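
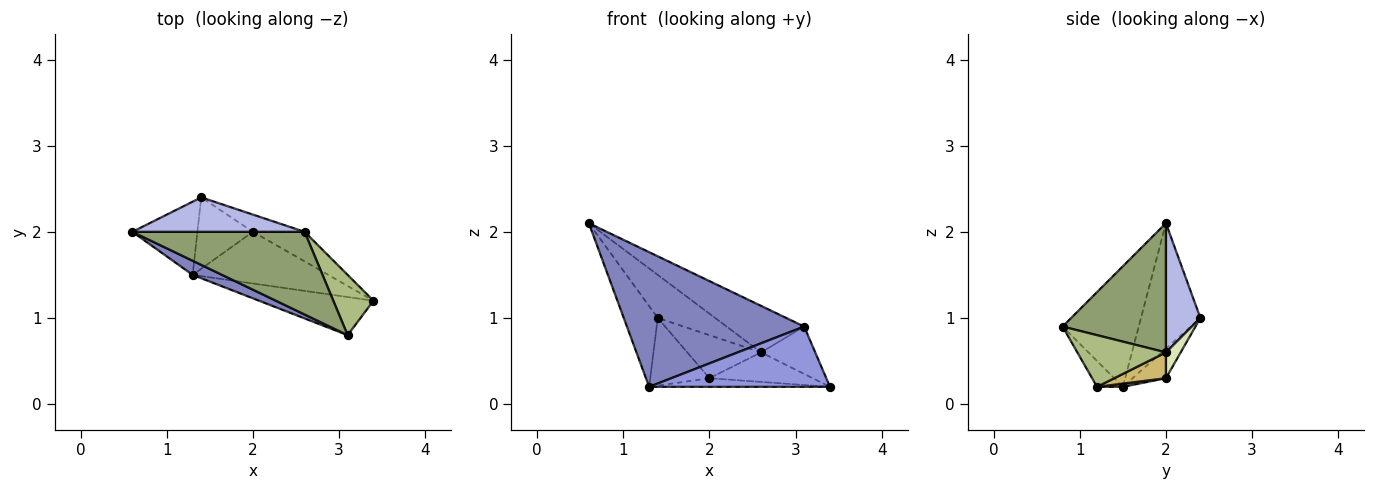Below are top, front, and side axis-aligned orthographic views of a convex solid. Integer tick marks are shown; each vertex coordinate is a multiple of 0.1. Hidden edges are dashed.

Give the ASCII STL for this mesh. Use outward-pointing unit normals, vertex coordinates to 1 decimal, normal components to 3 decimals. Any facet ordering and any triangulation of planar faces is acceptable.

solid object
 facet normal -0.791 0.453 -0.411
  outer loop
   vertex 1.3 1.5 0.2
   vertex 0.6 2.0 2.1
   vertex 1.4 2.4 1.0
  endloop
 endfacet
 facet normal -0.393 -0.915 0.096
  outer loop
   vertex 1.3 1.5 0.2
   vertex 3.1 0.8 0.9
   vertex 0.6 2.0 2.1
  endloop
 endfacet
 facet normal -0.120 -0.839 -0.531
  outer loop
   vertex 1.3 1.5 0.2
   vertex 3.4 1.2 0.2
   vertex 3.1 0.8 0.9
  endloop
 endfacet
 facet normal 0.424 0.707 0.566
  outer loop
   vertex 2.6 2.0 0.6
   vertex 1.4 2.4 1.0
   vertex 0.6 2.0 2.1
  endloop
 endfacet
 facet normal 0.547 0.410 0.730
  outer loop
   vertex 2.6 2.0 0.6
   vertex 0.6 2.0 2.1
   vertex 3.1 0.8 0.9
  endloop
 endfacet
 facet normal 0.711 0.434 0.553
  outer loop
   vertex 2.6 2.0 0.6
   vertex 3.1 0.8 0.9
   vertex 3.4 1.2 0.2
  endloop
 endfacet
 facet normal -0.362 0.642 -0.677
  outer loop
   vertex 2.0 2.0 0.3
   vertex 1.3 1.5 0.2
   vertex 1.4 2.4 1.0
  endloop
 endfacet
 facet normal 0.183 0.913 -0.365
  outer loop
   vertex 2.0 2.0 0.3
   vertex 1.4 2.4 1.0
   vertex 2.6 2.0 0.6
  endloop
 endfacet
 facet normal 0.023 0.164 -0.986
  outer loop
   vertex 2.0 2.0 0.3
   vertex 3.4 1.2 0.2
   vertex 1.3 1.5 0.2
  endloop
 endfacet
 facet normal 0.333 0.667 -0.667
  outer loop
   vertex 2.0 2.0 0.3
   vertex 2.6 2.0 0.6
   vertex 3.4 1.2 0.2
  endloop
 endfacet
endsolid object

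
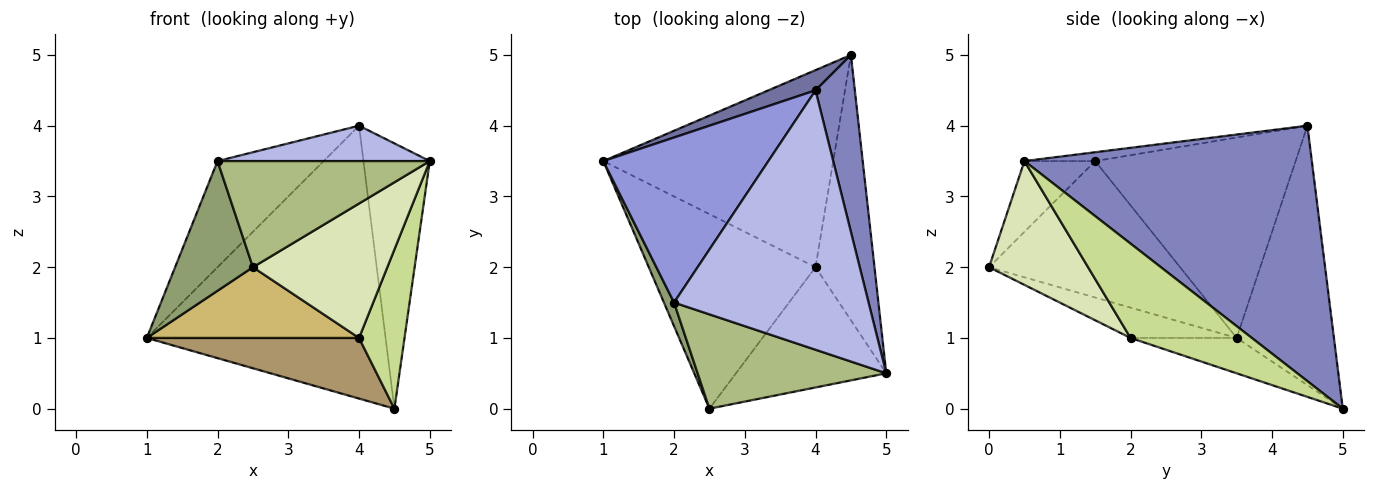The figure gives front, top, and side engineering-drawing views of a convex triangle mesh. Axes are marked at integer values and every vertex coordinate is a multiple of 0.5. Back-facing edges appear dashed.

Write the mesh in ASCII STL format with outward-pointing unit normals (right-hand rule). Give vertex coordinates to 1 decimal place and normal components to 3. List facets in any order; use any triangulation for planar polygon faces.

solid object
 facet normal -0.376 0.924 0.068
  outer loop
   vertex 4.0 4.5 4.0
   vertex 4.5 5.0 0.0
   vertex 1.0 3.5 1.0
  endloop
 endfacet
 facet normal 0.964 0.222 0.148
  outer loop
   vertex 4.0 4.5 4.0
   vertex 5.0 0.5 3.5
   vertex 4.5 5.0 0.0
  endloop
 endfacet
 facet normal -0.715 0.378 0.588
  outer loop
   vertex 2.0 1.5 3.5
   vertex 4.0 4.5 4.0
   vertex 1.0 3.5 1.0
  endloop
 endfacet
 facet normal -0.045 -0.135 0.990
  outer loop
   vertex 2.0 1.5 3.5
   vertex 5.0 0.5 3.5
   vertex 4.0 4.5 4.0
  endloop
 endfacet
 facet normal -0.924 -0.376 0.068
  outer loop
   vertex 2.5 0.0 2.0
   vertex 2.0 1.5 3.5
   vertex 1.0 3.5 1.0
  endloop
 endfacet
 facet normal -0.242 -0.725 0.645
  outer loop
   vertex 2.5 0.0 2.0
   vertex 5.0 0.5 3.5
   vertex 2.0 1.5 3.5
  endloop
 endfacet
 facet normal 0.808 -0.303 -0.505
  outer loop
   vertex 4.0 2.0 1.0
   vertex 4.5 5.0 0.0
   vertex 5.0 0.5 3.5
  endloop
 endfacet
 facet normal 0.481 -0.653 -0.584
  outer loop
   vertex 4.0 2.0 1.0
   vertex 5.0 0.5 3.5
   vertex 2.5 0.0 2.0
  endloop
 endfacet
 facet normal -0.145 -0.291 -0.946
  outer loop
   vertex 4.0 2.0 1.0
   vertex 1.0 3.5 1.0
   vertex 4.5 5.0 0.0
  endloop
 endfacet
 facet normal -0.168 -0.337 -0.926
  outer loop
   vertex 4.0 2.0 1.0
   vertex 2.5 0.0 2.0
   vertex 1.0 3.5 1.0
  endloop
 endfacet
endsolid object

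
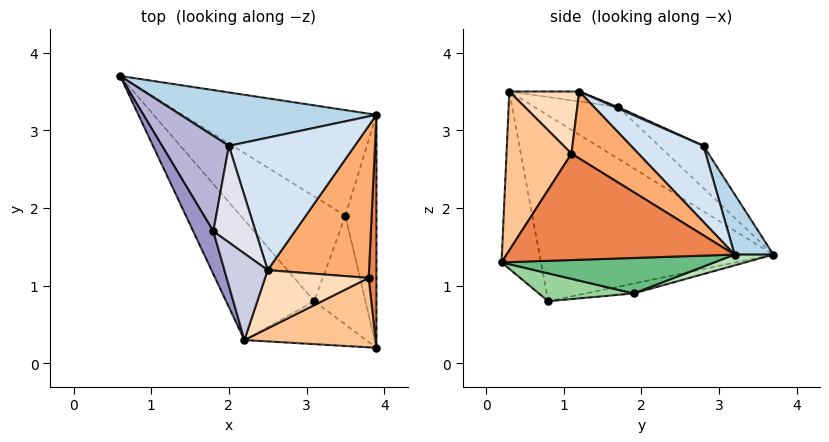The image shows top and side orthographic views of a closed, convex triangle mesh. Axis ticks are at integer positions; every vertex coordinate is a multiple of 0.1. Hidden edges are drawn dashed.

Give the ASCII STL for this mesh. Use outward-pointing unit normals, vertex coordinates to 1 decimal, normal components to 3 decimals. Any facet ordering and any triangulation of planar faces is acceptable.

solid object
 facet normal -0.744 -0.568 -0.353
  outer loop
   vertex 3.1 0.8 0.8
   vertex 2.2 0.3 3.5
   vertex 0.6 3.7 1.4
  endloop
 endfacet
 facet normal -0.443 -0.844 -0.304
  outer loop
   vertex 3.1 0.8 0.8
   vertex 3.9 0.2 1.3
   vertex 2.2 0.3 3.5
  endloop
 endfacet
 facet normal 0.135 0.889 0.437
  outer loop
   vertex 2.0 2.8 2.8
   vertex 3.9 3.2 1.4
   vertex 0.6 3.7 1.4
  endloop
 endfacet
 facet normal 0.456 0.472 0.754
  outer loop
   vertex 2.0 2.8 2.8
   vertex 2.5 1.2 3.5
   vertex 3.9 3.2 1.4
  endloop
 endfacet
 facet normal 0.997 -0.002 0.073
  outer loop
   vertex 3.8 1.1 2.7
   vertex 3.9 0.2 1.3
   vertex 3.9 3.2 1.4
  endloop
 endfacet
 facet normal 0.495 0.440 0.749
  outer loop
   vertex 3.8 1.1 2.7
   vertex 3.9 3.2 1.4
   vertex 2.5 1.2 3.5
  endloop
 endfacet
 facet normal 0.572 -0.671 0.472
  outer loop
   vertex 3.8 1.1 2.7
   vertex 2.2 0.3 3.5
   vertex 3.9 0.2 1.3
  endloop
 endfacet
 facet normal 0.507 -0.169 0.845
  outer loop
   vertex 3.8 1.1 2.7
   vertex 2.5 1.2 3.5
   vertex 2.2 0.3 3.5
  endloop
 endfacet
 facet normal 0.752 0.022 -0.659
  outer loop
   vertex 3.5 1.9 0.9
   vertex 3.9 3.2 1.4
   vertex 3.9 0.2 1.3
  endloop
 endfacet
 facet normal 0.476 -0.094 -0.874
  outer loop
   vertex 3.5 1.9 0.9
   vertex 3.9 0.2 1.3
   vertex 3.1 0.8 0.8
  endloop
 endfacet
 facet normal 0.052 0.344 -0.937
  outer loop
   vertex 3.5 1.9 0.9
   vertex 0.6 3.7 1.4
   vertex 3.9 3.2 1.4
  endloop
 endfacet
 facet normal -0.093 0.124 -0.988
  outer loop
   vertex 3.5 1.9 0.9
   vertex 3.1 0.8 0.8
   vertex 0.6 3.7 1.4
  endloop
 endfacet
 facet normal -0.911 -0.210 0.355
  outer loop
   vertex 1.8 1.7 3.3
   vertex 0.6 3.7 1.4
   vertex 2.2 0.3 3.5
  endloop
 endfacet
 facet normal -0.482 0.434 0.761
  outer loop
   vertex 1.8 1.7 3.3
   vertex 2.0 2.8 2.8
   vertex 0.6 3.7 1.4
  endloop
 endfacet
 facet normal -0.224 0.075 0.972
  outer loop
   vertex 1.8 1.7 3.3
   vertex 2.2 0.3 3.5
   vertex 2.5 1.2 3.5
  endloop
 endfacet
 facet normal 0.031 0.409 0.912
  outer loop
   vertex 1.8 1.7 3.3
   vertex 2.5 1.2 3.5
   vertex 2.0 2.8 2.8
  endloop
 endfacet
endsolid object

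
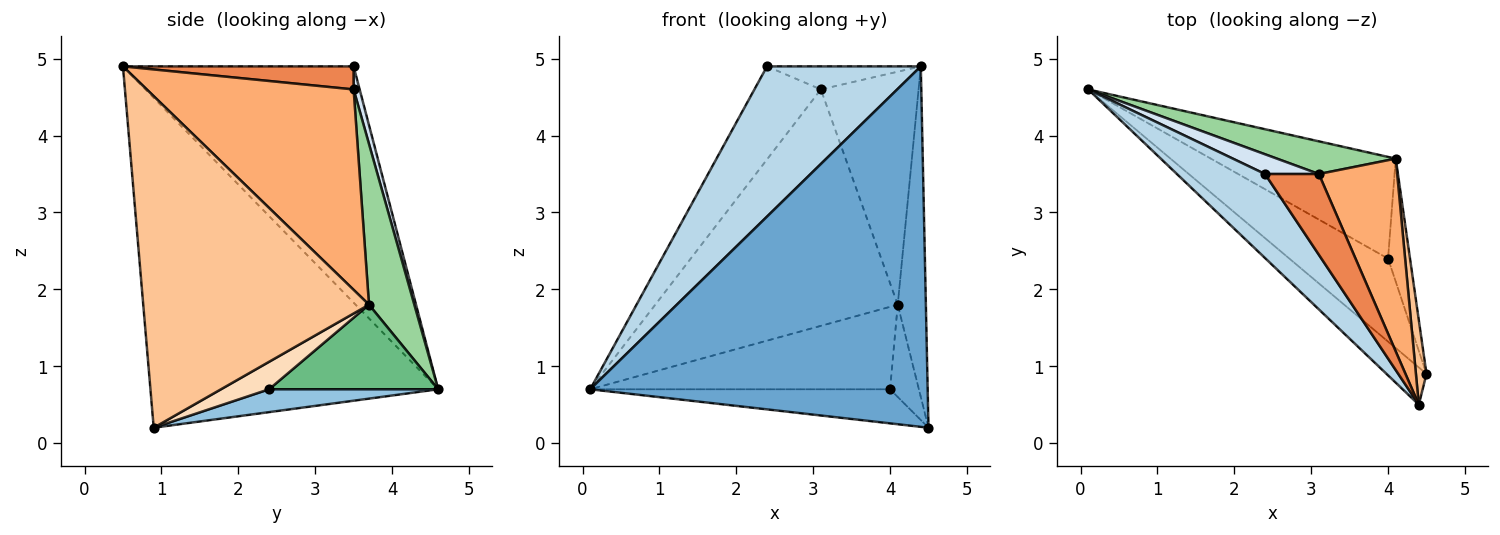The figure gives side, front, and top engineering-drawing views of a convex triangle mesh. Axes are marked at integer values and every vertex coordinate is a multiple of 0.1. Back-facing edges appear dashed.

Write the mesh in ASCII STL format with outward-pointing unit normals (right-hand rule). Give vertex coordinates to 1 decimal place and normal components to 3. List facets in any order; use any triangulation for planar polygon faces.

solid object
 facet normal -0.647 -0.759 -0.078
  outer loop
   vertex 4.4 0.5 4.9
   vertex 0.1 4.6 0.7
   vertex 4.5 0.9 0.2
  endloop
 endfacet
 facet normal 0.209 0.371 -0.905
  outer loop
   vertex 4.0 2.4 0.7
   vertex 4.5 0.9 0.2
   vertex 0.1 4.6 0.7
  endloop
 endfacet
 facet normal -0.795 -0.530 0.296
  outer loop
   vertex 2.4 3.5 4.9
   vertex 0.1 4.6 0.7
   vertex 4.4 0.5 4.9
  endloop
 endfacet
 facet normal 0.089 0.974 0.207
  outer loop
   vertex 2.4 3.5 4.9
   vertex 3.1 3.5 4.6
   vertex 0.1 4.6 0.7
  endloop
 endfacet
 facet normal 0.381 0.254 0.889
  outer loop
   vertex 2.4 3.5 4.9
   vertex 4.4 0.5 4.9
   vertex 3.1 3.5 4.6
  endloop
 endfacet
 facet normal 0.853 0.403 0.333
  outer loop
   vertex 4.1 3.7 1.8
   vertex 3.1 3.5 4.6
   vertex 4.4 0.5 4.9
  endloop
 endfacet
 facet normal 0.992 0.124 0.032
  outer loop
   vertex 4.1 3.7 1.8
   vertex 4.4 0.5 4.9
   vertex 4.5 0.9 0.2
  endloop
 endfacet
 facet normal 0.707 0.424 -0.566
  outer loop
   vertex 4.1 3.7 1.8
   vertex 4.5 0.9 0.2
   vertex 4.0 2.4 0.7
  endloop
 endfacet
 facet normal 0.335 0.594 -0.732
  outer loop
   vertex 4.1 3.7 1.8
   vertex 4.0 2.4 0.7
   vertex 0.1 4.6 0.7
  endloop
 endfacet
 facet normal 0.182 0.974 0.135
  outer loop
   vertex 4.1 3.7 1.8
   vertex 0.1 4.6 0.7
   vertex 3.1 3.5 4.6
  endloop
 endfacet
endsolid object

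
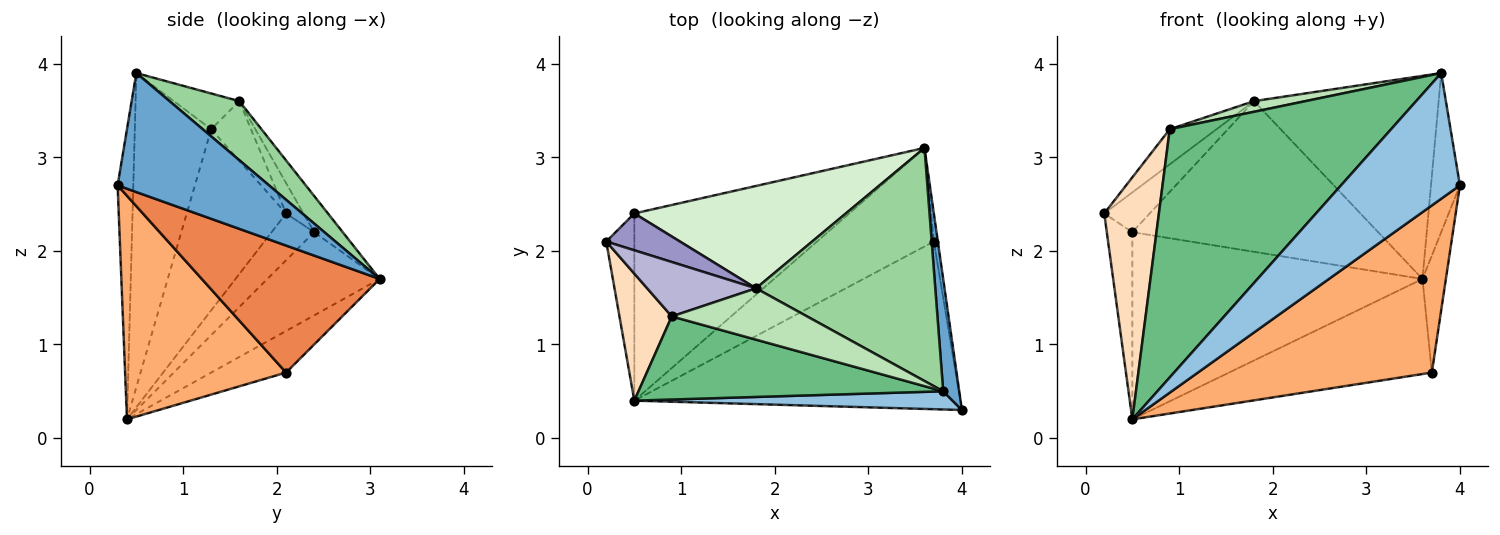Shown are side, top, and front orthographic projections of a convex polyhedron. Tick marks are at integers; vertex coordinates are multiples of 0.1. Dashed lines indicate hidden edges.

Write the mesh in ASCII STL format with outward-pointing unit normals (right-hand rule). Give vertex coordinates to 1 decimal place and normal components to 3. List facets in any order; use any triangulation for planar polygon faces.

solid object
 facet normal 0.974 0.186 0.131
  outer loop
   vertex 3.8 0.5 3.9
   vertex 4.0 0.3 2.7
   vertex 3.6 3.1 1.7
  endloop
 endfacet
 facet normal -0.129 -0.981 0.142
  outer loop
   vertex 3.8 0.5 3.9
   vertex 0.5 0.4 0.2
   vertex 4.0 0.3 2.7
  endloop
 endfacet
 facet normal -0.762 0.457 -0.457
  outer loop
   vertex 0.5 2.4 2.2
   vertex 0.5 0.4 0.2
   vertex 0.2 2.1 2.4
  endloop
 endfacet
 facet normal -0.264 0.682 -0.682
  outer loop
   vertex 0.5 2.4 2.2
   vertex 3.6 3.1 1.7
   vertex 0.5 0.4 0.2
  endloop
 endfacet
 facet normal 0.991 0.130 -0.031
  outer loop
   vertex 3.7 2.1 0.7
   vertex 3.6 3.1 1.7
   vertex 4.0 0.3 2.7
  endloop
 endfacet
 facet normal 0.437 -0.635 -0.637
  outer loop
   vertex 3.7 2.1 0.7
   vertex 4.0 0.3 2.7
   vertex 0.5 0.4 0.2
  endloop
 endfacet
 facet normal -0.248 0.672 -0.697
  outer loop
   vertex 3.7 2.1 0.7
   vertex 0.5 0.4 0.2
   vertex 3.6 3.1 1.7
  endloop
 endfacet
 facet normal -0.849 -0.467 0.245
  outer loop
   vertex 0.9 1.3 3.3
   vertex 0.2 2.1 2.4
   vertex 0.5 0.4 0.2
  endloop
 endfacet
 facet normal -0.311 -0.901 0.302
  outer loop
   vertex 0.9 1.3 3.3
   vertex 0.5 0.4 0.2
   vertex 3.8 0.5 3.9
  endloop
 endfacet
 facet normal 0.241 0.638 0.732
  outer loop
   vertex 1.8 1.6 3.6
   vertex 3.8 0.5 3.9
   vertex 3.6 3.1 1.7
  endloop
 endfacet
 facet normal -0.250 -0.197 0.948
  outer loop
   vertex 1.8 1.6 3.6
   vertex 0.9 1.3 3.3
   vertex 3.8 0.5 3.9
  endloop
 endfacet
 facet normal -0.096 0.823 0.559
  outer loop
   vertex 1.8 1.6 3.6
   vertex 3.6 3.1 1.7
   vertex 0.5 2.4 2.2
  endloop
 endfacet
 facet normal -0.270 0.706 0.654
  outer loop
   vertex 1.8 1.6 3.6
   vertex 0.5 2.4 2.2
   vertex 0.2 2.1 2.4
  endloop
 endfacet
 facet normal -0.419 0.492 0.763
  outer loop
   vertex 1.8 1.6 3.6
   vertex 0.2 2.1 2.4
   vertex 0.9 1.3 3.3
  endloop
 endfacet
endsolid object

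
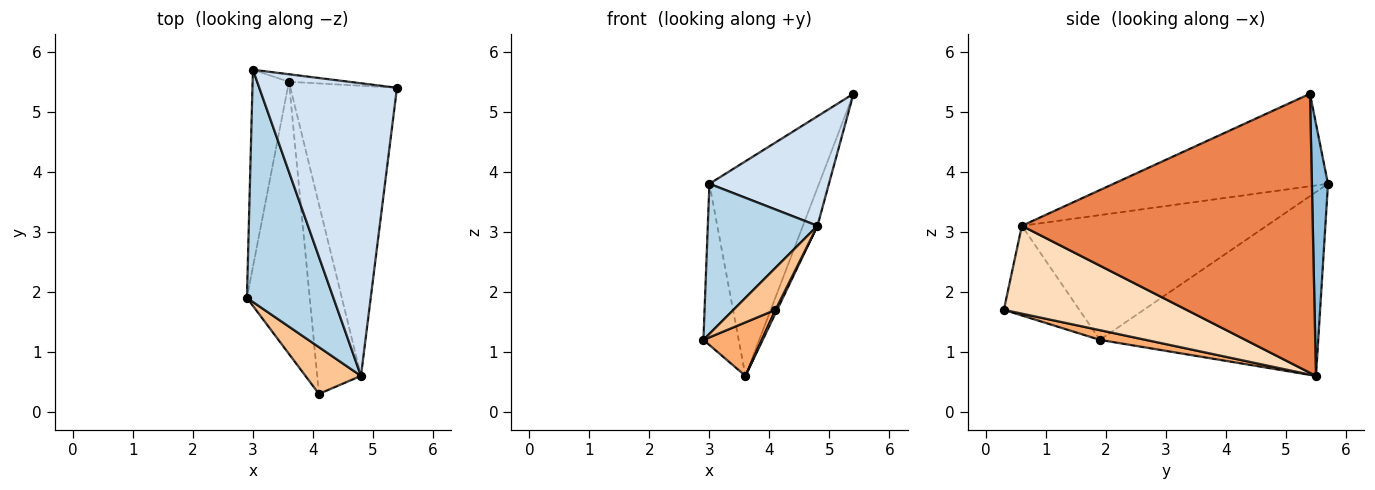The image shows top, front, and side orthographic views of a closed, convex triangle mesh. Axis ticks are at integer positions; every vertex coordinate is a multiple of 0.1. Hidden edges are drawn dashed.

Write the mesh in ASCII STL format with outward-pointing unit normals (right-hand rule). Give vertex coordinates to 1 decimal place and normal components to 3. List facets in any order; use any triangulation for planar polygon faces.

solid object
 facet normal -0.969 0.156 -0.191
  outer loop
   vertex 3.6 5.5 0.6
   vertex 2.9 1.9 1.2
   vertex 3.0 5.7 3.8
  endloop
 endfacet
 facet normal 0.145 0.989 -0.035
  outer loop
   vertex 3.6 5.5 0.6
   vertex 3.0 5.7 3.8
   vertex 5.4 5.4 5.3
  endloop
 endfacet
 facet normal -0.771 -0.346 0.535
  outer loop
   vertex 4.8 0.6 3.1
   vertex 3.0 5.7 3.8
   vertex 2.9 1.9 1.2
  endloop
 endfacet
 facet normal -0.533 -0.297 0.793
  outer loop
   vertex 4.8 0.6 3.1
   vertex 5.4 5.4 5.3
   vertex 3.0 5.7 3.8
  endloop
 endfacet
 facet normal 0.933 0.047 -0.356
  outer loop
   vertex 4.8 0.6 3.1
   vertex 3.6 5.5 0.6
   vertex 5.4 5.4 5.3
  endloop
 endfacet
 facet normal 0.150 -0.191 -0.970
  outer loop
   vertex 4.1 0.3 1.7
   vertex 2.9 1.9 1.2
   vertex 3.6 5.5 0.6
  endloop
 endfacet
 facet normal -0.769 -0.428 0.476
  outer loop
   vertex 4.1 0.3 1.7
   vertex 4.8 0.6 3.1
   vertex 2.9 1.9 1.2
  endloop
 endfacet
 facet normal 0.895 -0.008 -0.446
  outer loop
   vertex 4.1 0.3 1.7
   vertex 3.6 5.5 0.6
   vertex 4.8 0.6 3.1
  endloop
 endfacet
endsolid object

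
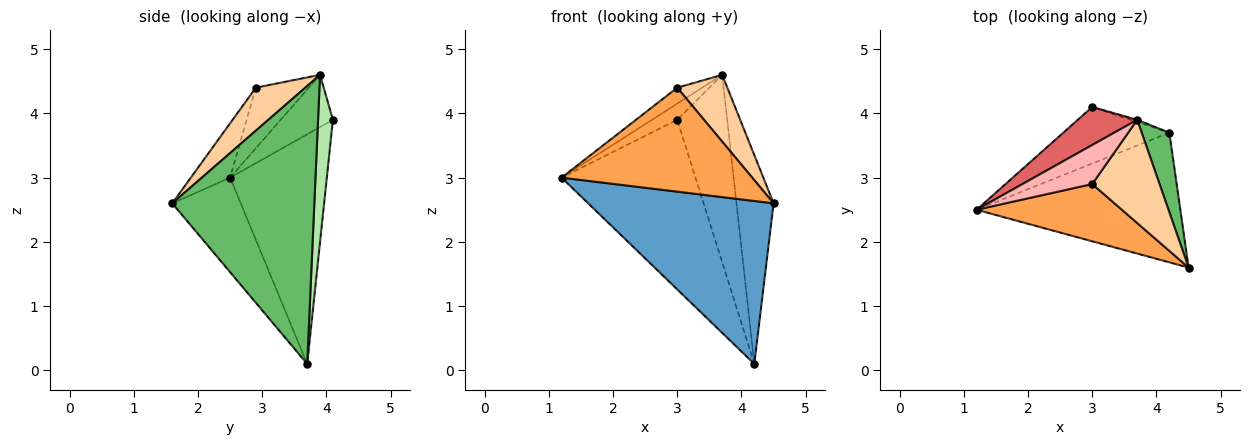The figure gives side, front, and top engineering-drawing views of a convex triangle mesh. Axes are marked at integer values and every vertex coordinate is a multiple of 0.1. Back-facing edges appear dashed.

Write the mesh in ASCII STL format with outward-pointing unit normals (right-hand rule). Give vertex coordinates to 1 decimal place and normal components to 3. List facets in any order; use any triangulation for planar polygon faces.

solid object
 facet normal -0.278 -0.752 -0.598
  outer loop
   vertex 4.2 3.7 0.1
   vertex 4.5 1.6 2.6
   vertex 1.2 2.5 3.0
  endloop
 endfacet
 facet normal -0.565 0.783 -0.261
  outer loop
   vertex 4.2 3.7 0.1
   vertex 1.2 2.5 3.0
   vertex 3.0 4.1 3.9
  endloop
 endfacet
 facet normal -0.178 -0.862 0.475
  outer loop
   vertex 3.0 2.9 4.4
   vertex 1.2 2.5 3.0
   vertex 4.5 1.6 2.6
  endloop
 endfacet
 facet normal 0.473 -0.479 0.740
  outer loop
   vertex 3.7 3.9 4.6
   vertex 3.0 2.9 4.4
   vertex 4.5 1.6 2.6
  endloop
 endfacet
 facet normal 0.963 0.252 0.096
  outer loop
   vertex 3.7 3.9 4.6
   vertex 4.5 1.6 2.6
   vertex 4.2 3.7 0.1
  endloop
 endfacet
 facet normal 0.285 0.959 -0.011
  outer loop
   vertex 3.7 3.9 4.6
   vertex 4.2 3.7 0.1
   vertex 3.0 4.1 3.9
  endloop
 endfacet
 facet normal -0.629 0.305 0.716
  outer loop
   vertex 3.7 3.9 4.6
   vertex 3.0 4.1 3.9
   vertex 1.2 2.5 3.0
  endloop
 endfacet
 facet normal -0.627 0.294 0.722
  outer loop
   vertex 3.7 3.9 4.6
   vertex 1.2 2.5 3.0
   vertex 3.0 2.9 4.4
  endloop
 endfacet
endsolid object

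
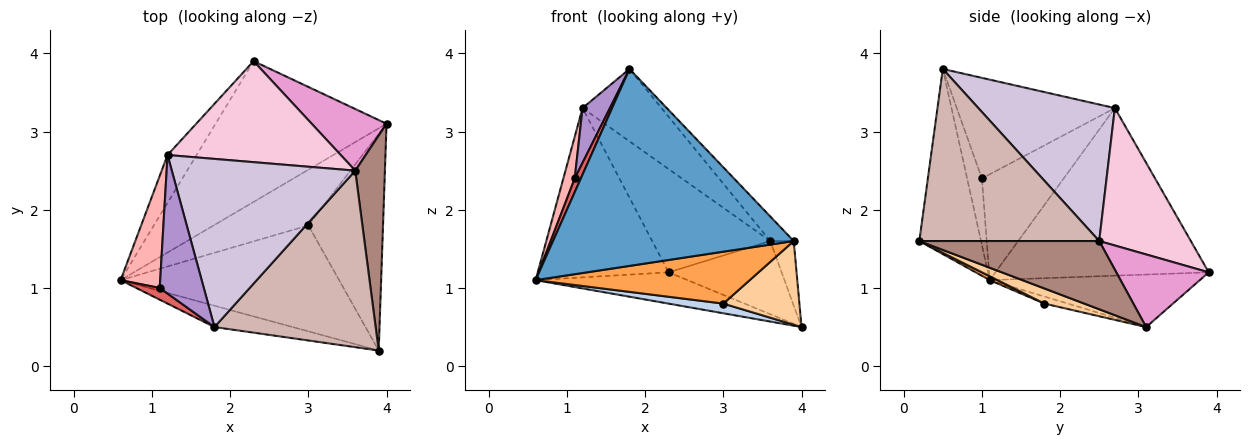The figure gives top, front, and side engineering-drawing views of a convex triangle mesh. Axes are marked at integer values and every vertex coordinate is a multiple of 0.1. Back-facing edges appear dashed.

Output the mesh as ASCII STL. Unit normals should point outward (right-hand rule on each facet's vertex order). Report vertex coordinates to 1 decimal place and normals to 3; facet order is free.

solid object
 facet normal -0.247 -0.963 -0.104
  outer loop
   vertex 1.8 0.5 3.8
   vertex 0.6 1.1 1.1
   vertex 3.9 0.2 1.6
  endloop
 endfacet
 facet normal -0.073 -0.171 -0.983
  outer loop
   vertex 3.0 1.8 0.8
   vertex 0.6 1.1 1.1
   vertex 4.0 3.1 0.5
  endloop
 endfacet
 facet normal 0.016 -0.440 -0.898
  outer loop
   vertex 3.0 1.8 0.8
   vertex 3.9 0.2 1.6
   vertex 0.6 1.1 1.1
  endloop
 endfacet
 facet normal 0.185 -0.354 -0.917
  outer loop
   vertex 3.0 1.8 0.8
   vertex 4.0 3.1 0.5
   vertex 3.9 0.2 1.6
  endloop
 endfacet
 facet normal -0.287 0.208 -0.935
  outer loop
   vertex 2.3 3.9 1.2
   vertex 4.0 3.1 0.5
   vertex 0.6 1.1 1.1
  endloop
 endfacet
 facet normal -0.843 0.517 -0.146
  outer loop
   vertex 2.3 3.9 1.2
   vertex 0.6 1.1 1.1
   vertex 1.2 2.7 3.3
  endloop
 endfacet
 facet normal -0.879 -0.362 0.310
  outer loop
   vertex 1.1 1.0 2.4
   vertex 0.6 1.1 1.1
   vertex 1.8 0.5 3.8
  endloop
 endfacet
 facet normal -0.929 -0.129 0.347
  outer loop
   vertex 1.1 1.0 2.4
   vertex 1.2 2.7 3.3
   vertex 0.6 1.1 1.1
  endloop
 endfacet
 facet normal -0.905 -0.157 0.396
  outer loop
   vertex 1.1 1.0 2.4
   vertex 1.8 0.5 3.8
   vertex 1.2 2.7 3.3
  endloop
 endfacet
 facet normal 0.564 0.326 0.758
  outer loop
   vertex 3.6 2.5 1.6
   vertex 1.2 2.7 3.3
   vertex 1.8 0.5 3.8
  endloop
 endfacet
 facet normal 0.911 0.119 0.396
  outer loop
   vertex 3.6 2.5 1.6
   vertex 3.9 0.2 1.6
   vertex 4.0 3.1 0.5
  endloop
 endfacet
 facet normal 0.727 0.095 0.681
  outer loop
   vertex 3.6 2.5 1.6
   vertex 1.8 0.5 3.8
   vertex 3.9 0.2 1.6
  endloop
 endfacet
 facet normal 0.530 0.648 0.546
  outer loop
   vertex 3.6 2.5 1.6
   vertex 4.0 3.1 0.5
   vertex 2.3 3.9 1.2
  endloop
 endfacet
 facet normal 0.485 0.625 0.611
  outer loop
   vertex 3.6 2.5 1.6
   vertex 2.3 3.9 1.2
   vertex 1.2 2.7 3.3
  endloop
 endfacet
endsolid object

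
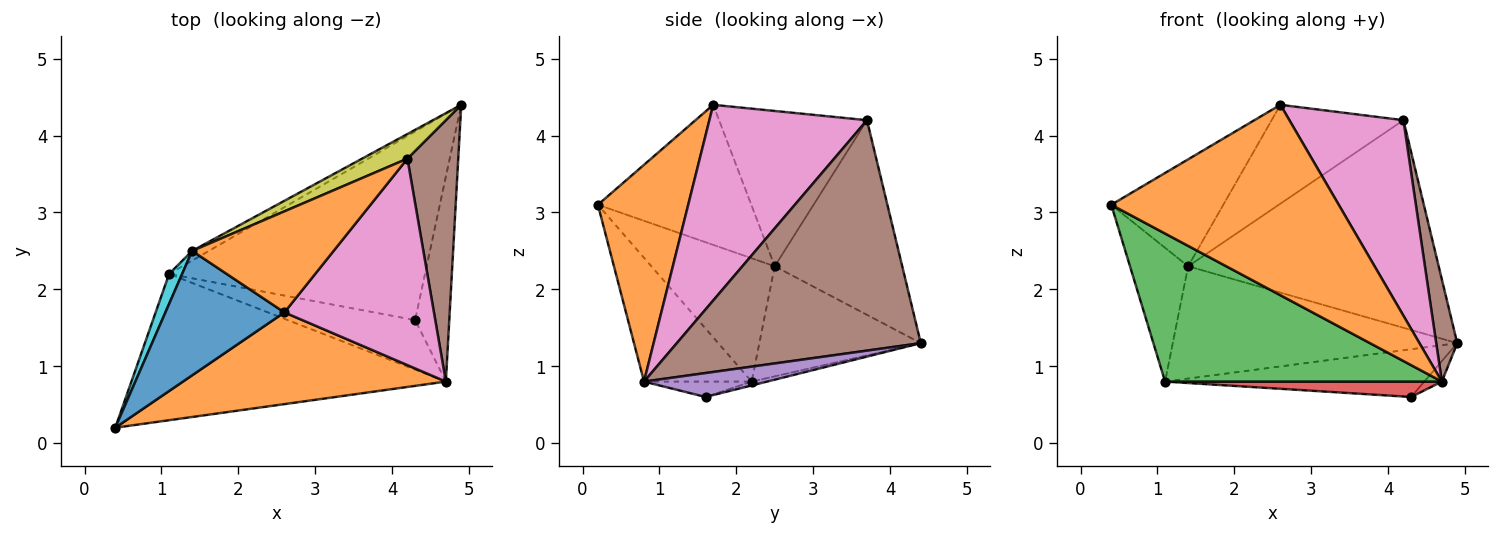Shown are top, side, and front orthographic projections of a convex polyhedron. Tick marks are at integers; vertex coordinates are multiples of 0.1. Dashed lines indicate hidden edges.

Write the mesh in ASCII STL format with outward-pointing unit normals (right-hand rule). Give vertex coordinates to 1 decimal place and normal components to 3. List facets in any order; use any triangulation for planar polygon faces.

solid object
 facet normal -0.015 0.245 -0.969
  outer loop
   vertex 1.1 2.2 0.8
   vertex 4.9 4.4 1.3
   vertex 4.3 1.6 0.6
  endloop
 endfacet
 facet normal 0.337 -0.848 0.409
  outer loop
   vertex 4.7 0.8 0.8
   vertex 2.6 1.7 4.4
   vertex 0.4 0.2 3.1
  endloop
 endfacet
 facet normal -0.267 -0.686 -0.677
  outer loop
   vertex 4.7 0.8 0.8
   vertex 0.4 0.2 3.1
   vertex 1.1 2.2 0.8
  endloop
 endfacet
 facet normal -0.115 -0.294 -0.949
  outer loop
   vertex 4.7 0.8 0.8
   vertex 1.1 2.2 0.8
   vertex 4.3 1.6 0.6
  endloop
 endfacet
 facet normal 0.572 0.082 -0.816
  outer loop
   vertex 4.7 0.8 0.8
   vertex 4.3 1.6 0.6
   vertex 4.9 4.4 1.3
  endloop
 endfacet
 facet normal 0.973 -0.084 0.215
  outer loop
   vertex 4.2 3.7 4.2
   vertex 4.7 0.8 0.8
   vertex 4.9 4.4 1.3
  endloop
 endfacet
 facet normal 0.689 -0.498 0.526
  outer loop
   vertex 4.2 3.7 4.2
   vertex 2.6 1.7 4.4
   vertex 4.7 0.8 0.8
  endloop
 endfacet
 facet normal -0.492 0.867 -0.075
  outer loop
   vertex 1.4 2.5 2.3
   vertex 4.9 4.4 1.3
   vertex 1.1 2.2 0.8
  endloop
 endfacet
 facet normal -0.451 0.886 0.105
  outer loop
   vertex 1.4 2.5 2.3
   vertex 4.2 3.7 4.2
   vertex 4.9 4.4 1.3
  endloop
 endfacet
 facet normal -0.900 0.425 0.095
  outer loop
   vertex 1.4 2.5 2.3
   vertex 1.1 2.2 0.8
   vertex 0.4 0.2 3.1
  endloop
 endfacet
 facet normal -0.666 0.486 0.566
  outer loop
   vertex 1.4 2.5 2.3
   vertex 0.4 0.2 3.1
   vertex 2.6 1.7 4.4
  endloop
 endfacet
 facet normal -0.617 0.550 0.562
  outer loop
   vertex 1.4 2.5 2.3
   vertex 2.6 1.7 4.4
   vertex 4.2 3.7 4.2
  endloop
 endfacet
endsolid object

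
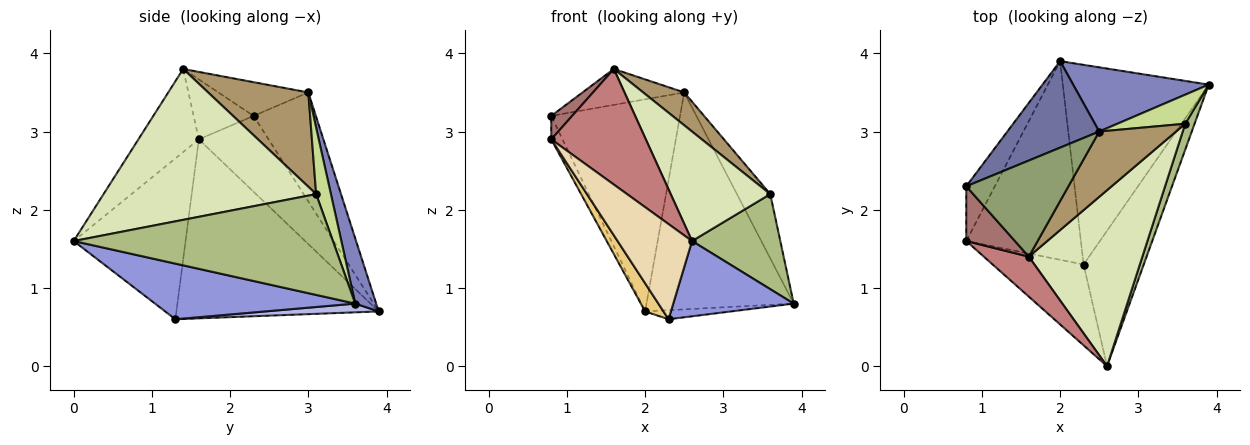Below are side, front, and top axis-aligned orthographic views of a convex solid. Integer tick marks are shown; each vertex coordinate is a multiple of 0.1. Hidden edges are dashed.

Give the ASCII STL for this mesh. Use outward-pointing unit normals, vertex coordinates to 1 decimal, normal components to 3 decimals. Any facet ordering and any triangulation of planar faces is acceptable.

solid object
 facet normal -0.409 0.845 0.345
  outer loop
   vertex 2.5 3.0 3.5
   vertex 2.0 3.9 0.7
   vertex 0.8 2.3 3.2
  endloop
 endfacet
 facet normal 0.135 0.950 0.281
  outer loop
   vertex 2.5 3.0 3.5
   vertex 3.9 3.6 0.8
   vertex 2.0 3.9 0.7
  endloop
 endfacet
 facet normal 0.628 -0.378 -0.680
  outer loop
   vertex 2.3 1.3 0.6
   vertex 3.9 3.6 0.8
   vertex 2.6 0.0 1.6
  endloop
 endfacet
 facet normal 0.060 0.045 -0.997
  outer loop
   vertex 2.3 1.3 0.6
   vertex 2.0 3.9 0.7
   vertex 3.9 3.6 0.8
  endloop
 endfacet
 facet normal -0.295 0.334 0.895
  outer loop
   vertex 1.6 1.4 3.8
   vertex 2.5 3.0 3.5
   vertex 0.8 2.3 3.2
  endloop
 endfacet
 facet normal 0.943 -0.321 0.087
  outer loop
   vertex 3.6 3.1 2.2
   vertex 2.6 0.0 1.6
   vertex 3.9 3.6 0.8
  endloop
 endfacet
 facet normal 0.375 0.845 0.382
  outer loop
   vertex 3.6 3.1 2.2
   vertex 3.9 3.6 0.8
   vertex 2.5 3.0 3.5
  endloop
 endfacet
 facet normal 0.748 -0.350 0.563
  outer loop
   vertex 3.6 3.1 2.2
   vertex 1.6 1.4 3.8
   vertex 2.6 0.0 1.6
  endloop
 endfacet
 facet normal 0.739 -0.303 0.602
  outer loop
   vertex 3.6 3.1 2.2
   vertex 2.5 3.0 3.5
   vertex 1.6 1.4 3.8
  endloop
 endfacet
 facet normal -0.925 0.149 -0.349
  outer loop
   vertex 0.8 1.6 2.9
   vertex 0.8 2.3 3.2
   vertex 2.0 3.9 0.7
  endloop
 endfacet
 facet normal -0.840 -0.076 -0.538
  outer loop
   vertex 0.8 1.6 2.9
   vertex 2.0 3.9 0.7
   vertex 2.3 1.3 0.6
  endloop
 endfacet
 facet normal -0.753 -0.501 -0.426
  outer loop
   vertex 0.8 1.6 2.9
   vertex 2.3 1.3 0.6
   vertex 2.6 0.0 1.6
  endloop
 endfacet
 facet normal -0.750 -0.261 0.608
  outer loop
   vertex 0.8 1.6 2.9
   vertex 1.6 1.4 3.8
   vertex 0.8 2.3 3.2
  endloop
 endfacet
 facet normal -0.517 -0.809 0.280
  outer loop
   vertex 0.8 1.6 2.9
   vertex 2.6 0.0 1.6
   vertex 1.6 1.4 3.8
  endloop
 endfacet
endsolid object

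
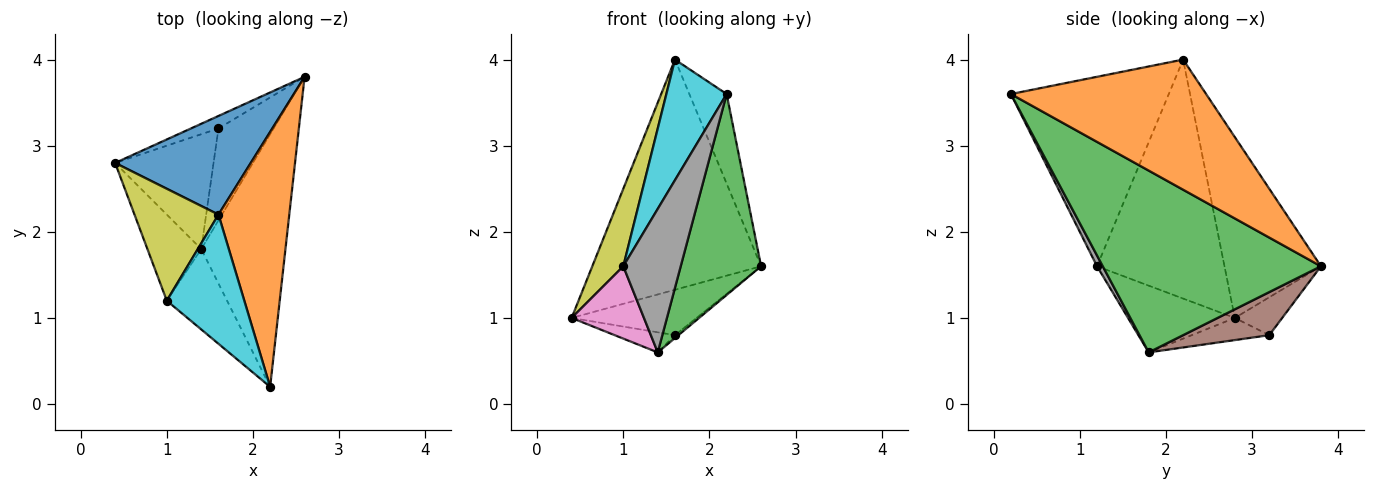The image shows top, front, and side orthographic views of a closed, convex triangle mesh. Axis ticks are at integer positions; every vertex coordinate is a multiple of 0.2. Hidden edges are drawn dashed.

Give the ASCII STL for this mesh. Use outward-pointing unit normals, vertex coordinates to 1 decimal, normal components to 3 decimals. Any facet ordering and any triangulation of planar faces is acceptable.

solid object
 facet normal -0.465 0.814 0.349
  outer loop
   vertex 1.6 2.2 4.0
   vertex 2.6 3.8 1.6
   vertex 0.4 2.8 1.0
  endloop
 endfacet
 facet normal 0.866 0.166 0.471
  outer loop
   vertex 1.6 2.2 4.0
   vertex 2.2 0.2 3.6
   vertex 2.6 3.8 1.6
  endloop
 endfacet
 facet normal 0.861 -0.317 -0.399
  outer loop
   vertex 1.4 1.8 0.6
   vertex 2.6 3.8 1.6
   vertex 2.2 0.2 3.6
  endloop
 endfacet
 facet normal -0.343 0.905 -0.250
  outer loop
   vertex 1.6 3.2 0.8
   vertex 0.4 2.8 1.0
   vertex 2.6 3.8 1.6
  endloop
 endfacet
 facet normal -0.216 0.168 -0.962
  outer loop
   vertex 1.6 3.2 0.8
   vertex 1.4 1.8 0.6
   vertex 0.4 2.8 1.0
  endloop
 endfacet
 facet normal 0.615 0.025 -0.788
  outer loop
   vertex 1.6 3.2 0.8
   vertex 2.6 3.8 1.6
   vertex 1.4 1.8 0.6
  endloop
 endfacet
 facet normal -0.689 -0.466 -0.555
  outer loop
   vertex 1.0 1.2 1.6
   vertex 0.4 2.8 1.0
   vertex 1.4 1.8 0.6
  endloop
 endfacet
 facet normal 0.087 -0.869 -0.487
  outer loop
   vertex 1.0 1.2 1.6
   vertex 1.4 1.8 0.6
   vertex 2.2 0.2 3.6
  endloop
 endfacet
 facet normal -0.920 -0.224 0.323
  outer loop
   vertex 1.0 1.2 1.6
   vertex 1.6 2.2 4.0
   vertex 0.4 2.8 1.0
  endloop
 endfacet
 facet normal -0.873 -0.333 0.357
  outer loop
   vertex 1.0 1.2 1.6
   vertex 2.2 0.2 3.6
   vertex 1.6 2.2 4.0
  endloop
 endfacet
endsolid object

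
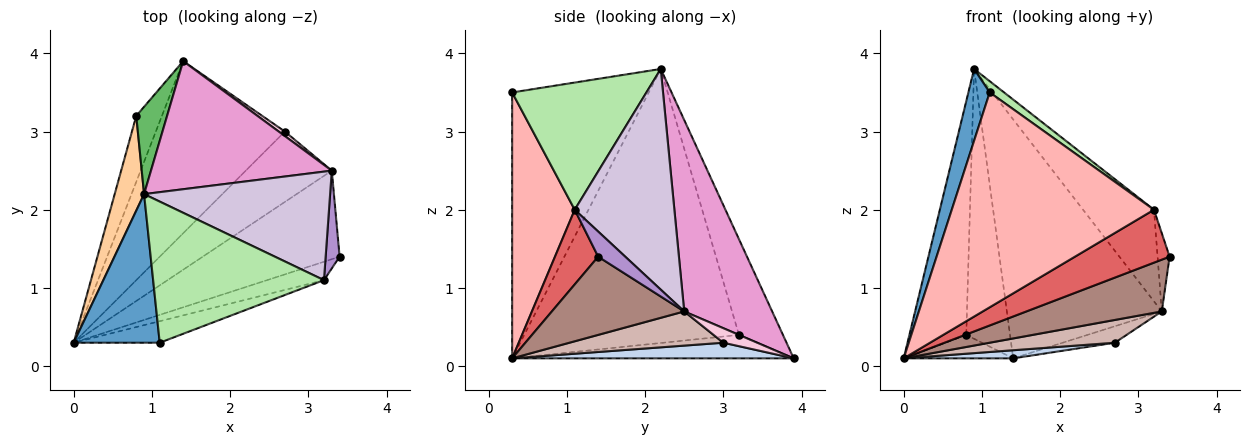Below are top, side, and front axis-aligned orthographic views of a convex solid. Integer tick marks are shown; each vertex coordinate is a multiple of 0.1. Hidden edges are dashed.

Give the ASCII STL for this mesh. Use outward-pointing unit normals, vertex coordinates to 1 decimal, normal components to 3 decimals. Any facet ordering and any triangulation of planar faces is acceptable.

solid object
 facet normal -0.941 -0.147 0.304
  outer loop
   vertex 1.1 0.3 3.5
   vertex 0.9 2.2 3.8
   vertex 0.0 0.3 0.1
  endloop
 endfacet
 facet normal 0.120 -0.047 -0.992
  outer loop
   vertex 2.7 3.0 0.3
   vertex 0.0 0.3 0.1
   vertex 1.4 3.9 0.1
  endloop
 endfacet
 facet normal -0.653 0.254 -0.713
  outer loop
   vertex 0.8 3.2 0.4
   vertex 1.4 3.9 0.1
   vertex 0.0 0.3 0.1
  endloop
 endfacet
 facet normal -0.962 0.255 0.103
  outer loop
   vertex 0.8 3.2 0.4
   vertex 0.0 0.3 0.1
   vertex 0.9 2.2 3.8
  endloop
 endfacet
 facet normal -0.691 0.688 0.223
  outer loop
   vertex 0.8 3.2 0.4
   vertex 0.9 2.2 3.8
   vertex 1.4 3.9 0.1
  endloop
 endfacet
 facet normal 0.596 -0.064 0.800
  outer loop
   vertex 3.2 1.1 2.0
   vertex 0.9 2.2 3.8
   vertex 1.1 0.3 3.5
  endloop
 endfacet
 facet normal 0.396 -0.867 -0.302
  outer loop
   vertex 3.2 1.1 2.0
   vertex 0.0 0.3 0.1
   vertex 3.4 1.4 1.4
  endloop
 endfacet
 facet normal 0.294 -0.951 -0.095
  outer loop
   vertex 3.2 1.1 2.0
   vertex 1.1 0.3 3.5
   vertex 0.0 0.3 0.1
  endloop
 endfacet
 facet normal 0.815 0.362 0.453
  outer loop
   vertex 3.3 2.5 0.7
   vertex 3.2 1.1 2.0
   vertex 3.4 1.4 1.4
  endloop
 endfacet
 facet normal 0.672 0.478 0.566
  outer loop
   vertex 3.3 2.5 0.7
   vertex 0.9 2.2 3.8
   vertex 3.2 1.1 2.0
  endloop
 endfacet
 facet normal 0.442 -0.452 -0.774
  outer loop
   vertex 3.3 2.5 0.7
   vertex 3.4 1.4 1.4
   vertex 0.0 0.3 0.1
  endloop
 endfacet
 facet normal 0.354 -0.288 -0.890
  outer loop
   vertex 3.3 2.5 0.7
   vertex 0.0 0.3 0.1
   vertex 2.7 3.0 0.3
  endloop
 endfacet
 facet normal 0.447 0.788 0.423
  outer loop
   vertex 3.3 2.5 0.7
   vertex 1.4 3.9 0.1
   vertex 0.9 2.2 3.8
  endloop
 endfacet
 facet normal 0.531 0.817 0.225
  outer loop
   vertex 3.3 2.5 0.7
   vertex 2.7 3.0 0.3
   vertex 1.4 3.9 0.1
  endloop
 endfacet
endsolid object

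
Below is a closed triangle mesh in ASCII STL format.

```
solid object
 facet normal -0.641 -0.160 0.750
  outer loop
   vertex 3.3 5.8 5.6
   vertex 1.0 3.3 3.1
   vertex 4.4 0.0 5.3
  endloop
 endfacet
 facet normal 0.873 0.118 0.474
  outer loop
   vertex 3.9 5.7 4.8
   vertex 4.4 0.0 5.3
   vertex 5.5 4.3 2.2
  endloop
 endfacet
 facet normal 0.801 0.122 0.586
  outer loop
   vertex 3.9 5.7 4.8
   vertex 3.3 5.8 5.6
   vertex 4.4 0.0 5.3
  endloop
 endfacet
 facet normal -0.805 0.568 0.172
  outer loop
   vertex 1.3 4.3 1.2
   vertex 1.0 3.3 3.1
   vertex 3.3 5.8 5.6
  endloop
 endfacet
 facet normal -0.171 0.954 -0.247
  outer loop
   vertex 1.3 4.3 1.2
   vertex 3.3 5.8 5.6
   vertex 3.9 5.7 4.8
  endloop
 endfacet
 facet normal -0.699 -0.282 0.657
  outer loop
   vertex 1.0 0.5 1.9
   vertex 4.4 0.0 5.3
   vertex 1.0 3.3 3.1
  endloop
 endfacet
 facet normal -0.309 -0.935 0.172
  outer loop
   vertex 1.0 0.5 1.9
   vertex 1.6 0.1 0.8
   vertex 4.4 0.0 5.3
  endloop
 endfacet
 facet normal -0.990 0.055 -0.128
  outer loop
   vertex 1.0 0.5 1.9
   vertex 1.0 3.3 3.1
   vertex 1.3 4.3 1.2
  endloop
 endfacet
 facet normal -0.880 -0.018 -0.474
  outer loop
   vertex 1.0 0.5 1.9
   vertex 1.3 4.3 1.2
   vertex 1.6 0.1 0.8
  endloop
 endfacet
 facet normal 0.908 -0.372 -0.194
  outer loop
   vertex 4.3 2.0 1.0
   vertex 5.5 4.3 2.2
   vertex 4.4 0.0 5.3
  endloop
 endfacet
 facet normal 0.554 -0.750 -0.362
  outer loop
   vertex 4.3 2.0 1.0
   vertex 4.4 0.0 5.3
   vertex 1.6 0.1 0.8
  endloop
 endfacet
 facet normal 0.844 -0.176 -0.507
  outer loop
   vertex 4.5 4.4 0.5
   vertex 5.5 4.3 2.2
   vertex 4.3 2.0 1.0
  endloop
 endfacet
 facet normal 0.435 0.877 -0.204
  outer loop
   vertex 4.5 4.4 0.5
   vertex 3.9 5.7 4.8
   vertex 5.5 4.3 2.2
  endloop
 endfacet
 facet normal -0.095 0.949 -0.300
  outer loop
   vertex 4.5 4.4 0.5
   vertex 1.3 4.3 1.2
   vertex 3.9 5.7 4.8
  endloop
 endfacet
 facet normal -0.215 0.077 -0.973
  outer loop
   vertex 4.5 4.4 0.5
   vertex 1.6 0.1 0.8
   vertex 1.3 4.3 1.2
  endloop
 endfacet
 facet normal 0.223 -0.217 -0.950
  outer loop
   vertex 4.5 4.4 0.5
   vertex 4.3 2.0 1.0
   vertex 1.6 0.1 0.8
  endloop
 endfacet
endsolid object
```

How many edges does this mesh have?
24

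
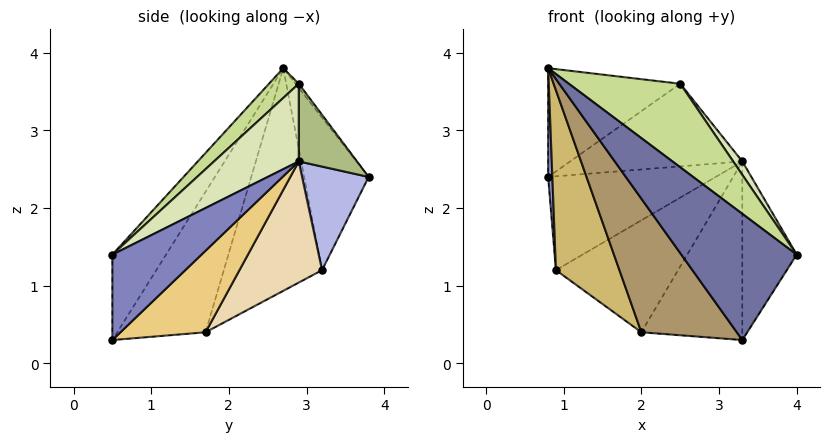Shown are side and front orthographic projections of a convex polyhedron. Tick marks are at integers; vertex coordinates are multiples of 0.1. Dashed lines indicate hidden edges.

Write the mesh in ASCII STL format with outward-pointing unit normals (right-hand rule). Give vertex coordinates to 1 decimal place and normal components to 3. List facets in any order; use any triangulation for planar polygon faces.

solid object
 facet normal -0.407 -0.876 0.259
  outer loop
   vertex 3.3 0.5 0.3
   vertex 4.0 0.5 1.4
   vertex 0.8 2.7 3.8
  endloop
 endfacet
 facet normal 0.750 0.458 -0.477
  outer loop
   vertex 3.3 2.9 2.6
   vertex 4.0 0.5 1.4
   vertex 3.3 0.5 0.3
  endloop
 endfacet
 facet normal -0.997 -0.065 -0.051
  outer loop
   vertex 0.9 3.2 1.2
   vertex 0.8 2.7 3.8
   vertex 0.8 3.8 2.4
  endloop
 endfacet
 facet normal 0.339 0.853 -0.398
  outer loop
   vertex 0.9 3.2 1.2
   vertex 0.8 3.8 2.4
   vertex 3.3 2.9 2.6
  endloop
 endfacet
 facet normal -0.020 0.786 0.618
  outer loop
   vertex 2.5 2.9 3.6
   vertex 0.8 3.8 2.4
   vertex 0.8 2.7 3.8
  endloop
 endfacet
 facet normal 0.310 0.918 0.248
  outer loop
   vertex 2.5 2.9 3.6
   vertex 3.3 2.9 2.6
   vertex 0.8 3.8 2.4
  endloop
 endfacet
 facet normal 0.163 -0.609 0.776
  outer loop
   vertex 2.5 2.9 3.6
   vertex 0.8 2.7 3.8
   vertex 4.0 0.5 1.4
  endloop
 endfacet
 facet normal 0.778 -0.084 0.622
  outer loop
   vertex 2.5 2.9 3.6
   vertex 4.0 0.5 1.4
   vertex 3.3 2.9 2.6
  endloop
 endfacet
 facet normal -0.679 -0.734 -0.024
  outer loop
   vertex 2.0 1.7 0.4
   vertex 3.3 0.5 0.3
   vertex 0.8 2.7 3.8
  endloop
 endfacet
 facet normal -0.832 -0.538 -0.135
  outer loop
   vertex 2.0 1.7 0.4
   vertex 0.8 2.7 3.8
   vertex 0.9 3.2 1.2
  endloop
 endfacet
 facet normal 0.504 0.598 -0.624
  outer loop
   vertex 2.0 1.7 0.4
   vertex 3.3 2.9 2.6
   vertex 3.3 0.5 0.3
  endloop
 endfacet
 facet normal 0.441 0.652 -0.616
  outer loop
   vertex 2.0 1.7 0.4
   vertex 0.9 3.2 1.2
   vertex 3.3 2.9 2.6
  endloop
 endfacet
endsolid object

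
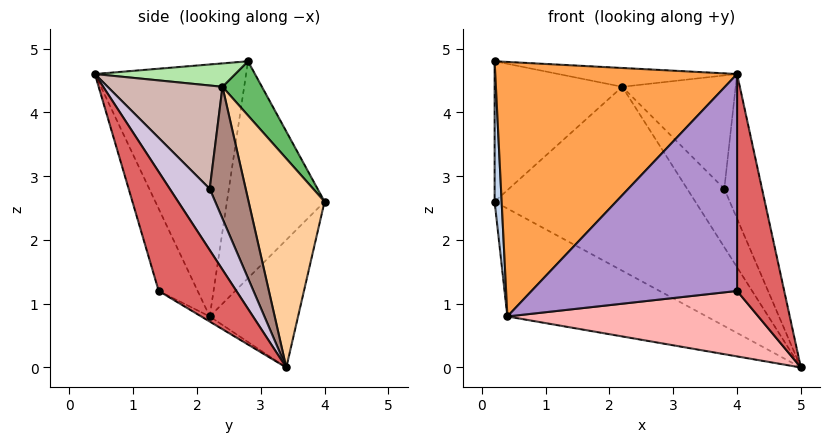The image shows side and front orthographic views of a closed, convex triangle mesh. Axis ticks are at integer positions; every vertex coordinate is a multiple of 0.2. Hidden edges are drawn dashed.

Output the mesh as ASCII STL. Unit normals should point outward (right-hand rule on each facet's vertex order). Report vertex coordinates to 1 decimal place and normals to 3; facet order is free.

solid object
 facet normal -0.292 0.660 -0.692
  outer loop
   vertex 0.4 2.2 0.8
   vertex 0.2 4.0 2.6
   vertex 5.0 3.4 0.0
  endloop
 endfacet
 facet normal -0.997 -0.072 -0.039
  outer loop
   vertex 0.4 2.2 0.8
   vertex 0.2 2.8 4.8
   vertex 0.2 4.0 2.6
  endloop
 endfacet
 facet normal -0.528 -0.844 0.100
  outer loop
   vertex 0.4 2.2 0.8
   vertex 4.0 0.4 4.6
   vertex 0.2 2.8 4.8
  endloop
 endfacet
 facet normal 0.324 0.857 0.401
  outer loop
   vertex 2.2 2.4 4.4
   vertex 5.0 3.4 0.0
   vertex 0.2 4.0 2.6
  endloop
 endfacet
 facet normal 0.262 0.847 0.462
  outer loop
   vertex 2.2 2.4 4.4
   vertex 0.2 4.0 2.6
   vertex 0.2 2.8 4.8
  endloop
 endfacet
 facet normal 0.246 0.313 0.917
  outer loop
   vertex 2.2 2.4 4.4
   vertex 0.2 2.8 4.8
   vertex 4.0 0.4 4.6
  endloop
 endfacet
 facet normal 0.845 -0.513 -0.151
  outer loop
   vertex 4.0 1.4 1.2
   vertex 5.0 3.4 0.0
   vertex 4.0 0.4 4.6
  endloop
 endfacet
 facet normal -0.017 -0.508 -0.861
  outer loop
   vertex 4.0 1.4 1.2
   vertex 0.4 2.2 0.8
   vertex 5.0 3.4 0.0
  endloop
 endfacet
 facet normal -0.179 -0.944 -0.278
  outer loop
   vertex 4.0 1.4 1.2
   vertex 4.0 0.4 4.6
   vertex 0.4 2.2 0.8
  endloop
 endfacet
 facet normal 0.622 0.587 0.518
  outer loop
   vertex 3.8 2.2 2.8
   vertex 4.0 0.4 4.6
   vertex 5.0 3.4 0.0
  endloop
 endfacet
 facet normal 0.595 0.614 0.518
  outer loop
   vertex 3.8 2.2 2.8
   vertex 5.0 3.4 0.0
   vertex 2.2 2.4 4.4
  endloop
 endfacet
 facet normal 0.604 0.596 0.529
  outer loop
   vertex 3.8 2.2 2.8
   vertex 2.2 2.4 4.4
   vertex 4.0 0.4 4.6
  endloop
 endfacet
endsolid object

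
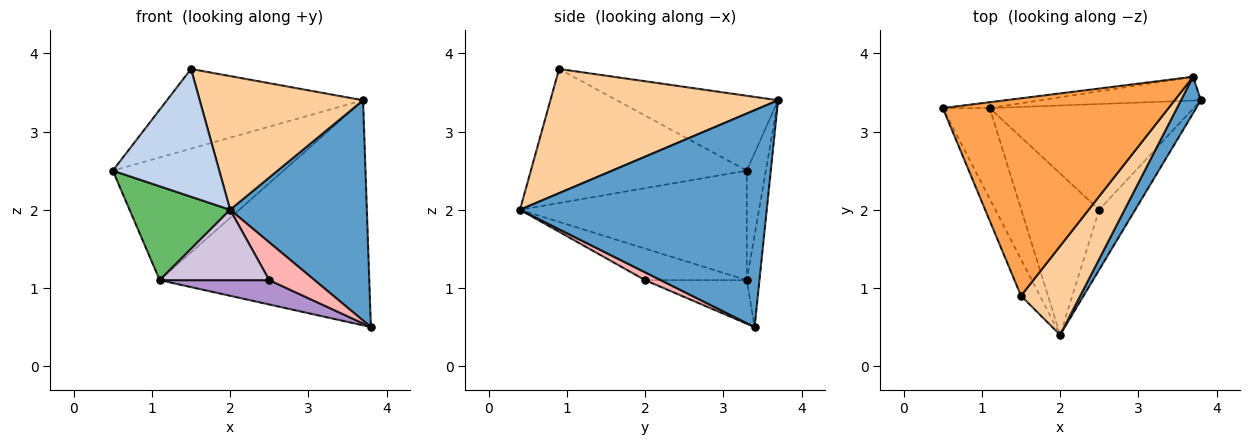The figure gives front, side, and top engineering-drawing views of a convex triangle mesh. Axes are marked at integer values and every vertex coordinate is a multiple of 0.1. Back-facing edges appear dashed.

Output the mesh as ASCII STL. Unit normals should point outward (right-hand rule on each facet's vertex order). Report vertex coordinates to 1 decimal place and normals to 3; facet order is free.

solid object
 facet normal 0.872 -0.483 0.080
  outer loop
   vertex 3.7 3.7 3.4
   vertex 2.0 0.4 2.0
   vertex 3.8 3.4 0.5
  endloop
 endfacet
 facet normal -0.890 -0.439 -0.125
  outer loop
   vertex 1.5 0.9 3.8
   vertex 0.5 3.3 2.5
   vertex 2.0 0.4 2.0
  endloop
 endfacet
 facet normal -0.294 0.358 0.886
  outer loop
   vertex 1.5 0.9 3.8
   vertex 3.7 3.7 3.4
   vertex 0.5 3.3 2.5
  endloop
 endfacet
 facet normal 0.758 -0.544 0.361
  outer loop
   vertex 1.5 0.9 3.8
   vertex 2.0 0.4 2.0
   vertex 3.7 3.7 3.4
  endloop
 endfacet
 facet normal -0.851 -0.377 -0.365
  outer loop
   vertex 1.1 3.3 1.1
   vertex 2.0 0.4 2.0
   vertex 0.5 3.3 2.5
  endloop
 endfacet
 facet normal -0.111 0.993 -0.047
  outer loop
   vertex 1.1 3.3 1.1
   vertex 0.5 3.3 2.5
   vertex 3.7 3.7 3.4
  endloop
 endfacet
 facet normal -0.060 0.993 -0.105
  outer loop
   vertex 1.1 3.3 1.1
   vertex 3.7 3.7 3.4
   vertex 3.8 3.4 0.5
  endloop
 endfacet
 facet normal 0.181 -0.525 -0.832
  outer loop
   vertex 2.5 2.0 1.1
   vertex 3.8 3.4 0.5
   vertex 2.0 0.4 2.0
  endloop
 endfacet
 facet normal -0.204 -0.220 -0.954
  outer loop
   vertex 2.5 2.0 1.1
   vertex 1.1 3.3 1.1
   vertex 3.8 3.4 0.5
  endloop
 endfacet
 facet normal -0.348 -0.375 -0.859
  outer loop
   vertex 2.5 2.0 1.1
   vertex 2.0 0.4 2.0
   vertex 1.1 3.3 1.1
  endloop
 endfacet
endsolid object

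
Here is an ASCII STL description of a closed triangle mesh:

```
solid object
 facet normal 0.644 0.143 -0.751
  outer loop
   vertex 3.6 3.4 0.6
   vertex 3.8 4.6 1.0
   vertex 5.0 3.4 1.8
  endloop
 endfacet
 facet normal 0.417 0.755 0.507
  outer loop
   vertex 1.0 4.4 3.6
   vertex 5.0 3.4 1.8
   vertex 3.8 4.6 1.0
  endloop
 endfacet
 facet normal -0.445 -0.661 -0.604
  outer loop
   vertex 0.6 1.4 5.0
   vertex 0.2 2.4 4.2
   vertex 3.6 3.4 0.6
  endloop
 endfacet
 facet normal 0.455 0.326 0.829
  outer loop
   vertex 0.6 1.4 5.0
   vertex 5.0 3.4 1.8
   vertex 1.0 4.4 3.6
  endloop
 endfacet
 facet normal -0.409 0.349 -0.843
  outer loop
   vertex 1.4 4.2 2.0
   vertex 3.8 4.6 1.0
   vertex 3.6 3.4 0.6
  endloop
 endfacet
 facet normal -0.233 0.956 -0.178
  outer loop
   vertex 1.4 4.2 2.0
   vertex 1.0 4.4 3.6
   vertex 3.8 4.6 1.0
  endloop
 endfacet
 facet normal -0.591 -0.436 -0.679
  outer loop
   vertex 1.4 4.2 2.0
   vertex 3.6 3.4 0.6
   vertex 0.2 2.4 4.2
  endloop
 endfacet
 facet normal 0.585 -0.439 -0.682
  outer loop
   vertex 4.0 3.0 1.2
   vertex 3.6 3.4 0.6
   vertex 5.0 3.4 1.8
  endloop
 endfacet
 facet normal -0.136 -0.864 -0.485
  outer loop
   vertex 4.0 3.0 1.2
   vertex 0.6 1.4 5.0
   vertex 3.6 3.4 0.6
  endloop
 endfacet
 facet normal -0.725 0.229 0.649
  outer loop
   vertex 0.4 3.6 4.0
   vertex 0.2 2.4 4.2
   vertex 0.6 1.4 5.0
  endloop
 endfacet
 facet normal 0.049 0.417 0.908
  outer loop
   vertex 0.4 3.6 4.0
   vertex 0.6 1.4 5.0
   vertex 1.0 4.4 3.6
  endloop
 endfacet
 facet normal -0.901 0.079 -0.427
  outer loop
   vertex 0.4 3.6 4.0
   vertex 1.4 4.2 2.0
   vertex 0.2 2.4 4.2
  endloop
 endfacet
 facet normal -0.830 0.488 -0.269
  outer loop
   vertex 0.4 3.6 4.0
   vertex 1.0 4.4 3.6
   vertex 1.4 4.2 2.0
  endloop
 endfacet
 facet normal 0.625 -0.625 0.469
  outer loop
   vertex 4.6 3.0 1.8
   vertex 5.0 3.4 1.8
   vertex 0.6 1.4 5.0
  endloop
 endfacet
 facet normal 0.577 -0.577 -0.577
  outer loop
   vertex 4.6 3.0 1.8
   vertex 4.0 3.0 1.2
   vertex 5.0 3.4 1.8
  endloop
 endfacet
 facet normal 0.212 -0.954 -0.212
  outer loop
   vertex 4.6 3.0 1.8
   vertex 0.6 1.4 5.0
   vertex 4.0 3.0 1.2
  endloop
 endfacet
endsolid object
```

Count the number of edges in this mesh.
24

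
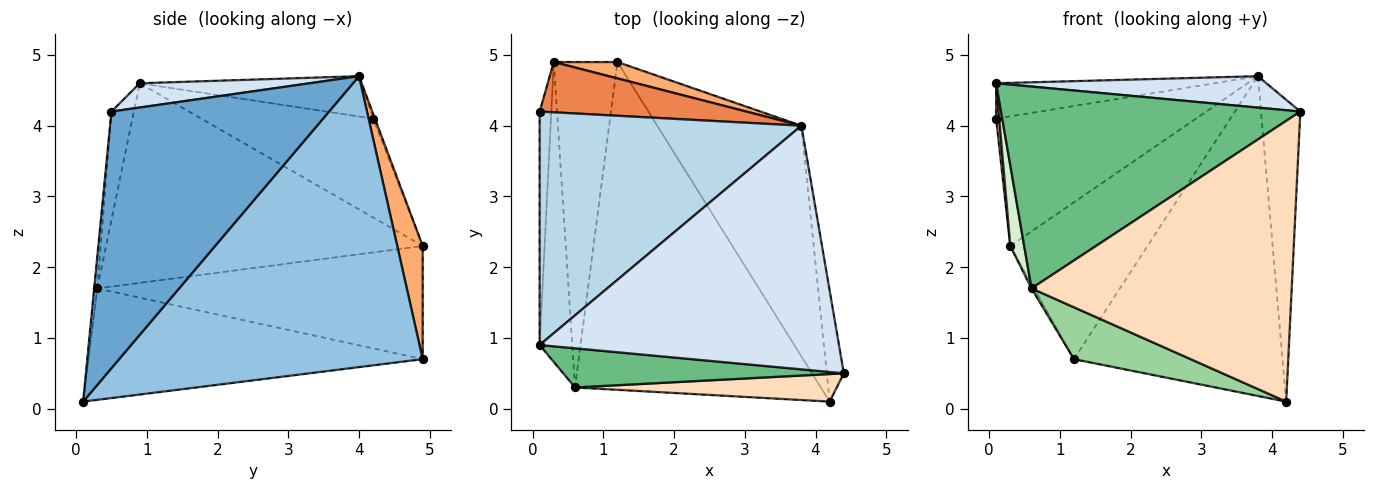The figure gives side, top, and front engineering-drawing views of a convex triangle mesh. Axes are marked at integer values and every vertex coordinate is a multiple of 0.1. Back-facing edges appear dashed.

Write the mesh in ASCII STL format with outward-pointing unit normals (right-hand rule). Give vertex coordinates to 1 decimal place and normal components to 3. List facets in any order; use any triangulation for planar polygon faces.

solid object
 facet normal 0.982 0.178 -0.065
  outer loop
   vertex 4.2 0.1 0.1
   vertex 3.8 4.0 4.7
   vertex 4.4 0.5 4.2
  endloop
 endfacet
 facet normal 0.763 0.524 -0.378
  outer loop
   vertex 1.2 4.9 0.7
   vertex 3.8 4.0 4.7
   vertex 4.2 0.1 0.1
  endloop
 endfacet
 facet normal -0.151 0.148 0.977
  outer loop
   vertex 0.1 0.9 4.6
   vertex 3.8 4.0 4.7
   vertex 0.1 4.2 4.1
  endloop
 endfacet
 facet normal 0.080 -0.127 0.989
  outer loop
   vertex 0.1 0.9 4.6
   vertex 4.4 0.5 4.2
   vertex 3.8 4.0 4.7
  endloop
 endfacet
 facet normal -0.008 0.932 0.362
  outer loop
   vertex 0.3 4.9 2.3
   vertex 0.1 4.2 4.1
   vertex 3.8 4.0 4.7
  endloop
 endfacet
 facet normal 0.181 0.978 0.102
  outer loop
   vertex 0.3 4.9 2.3
   vertex 3.8 4.0 4.7
   vertex 1.2 4.9 0.7
  endloop
 endfacet
 facet normal -0.993 -0.018 -0.117
  outer loop
   vertex 0.3 4.9 2.3
   vertex 0.1 0.9 4.6
   vertex 0.1 4.2 4.1
  endloop
 endfacet
 facet normal -0.012 -0.995 0.098
  outer loop
   vertex 0.6 0.3 1.7
   vertex 4.2 0.1 0.1
   vertex 4.4 0.5 4.2
  endloop
 endfacet
 facet normal -0.073 -0.979 0.190
  outer loop
   vertex 0.6 0.3 1.7
   vertex 4.4 0.5 4.2
   vertex 0.1 0.9 4.6
  endloop
 endfacet
 facet normal -0.409 -0.143 -0.901
  outer loop
   vertex 0.6 0.3 1.7
   vertex 1.2 4.9 0.7
   vertex 4.2 0.1 0.1
  endloop
 endfacet
 facet normal -0.872 0.007 -0.490
  outer loop
   vertex 0.6 0.3 1.7
   vertex 0.3 4.9 2.3
   vertex 1.2 4.9 0.7
  endloop
 endfacet
 facet normal -0.986 -0.043 -0.161
  outer loop
   vertex 0.6 0.3 1.7
   vertex 0.1 0.9 4.6
   vertex 0.3 4.9 2.3
  endloop
 endfacet
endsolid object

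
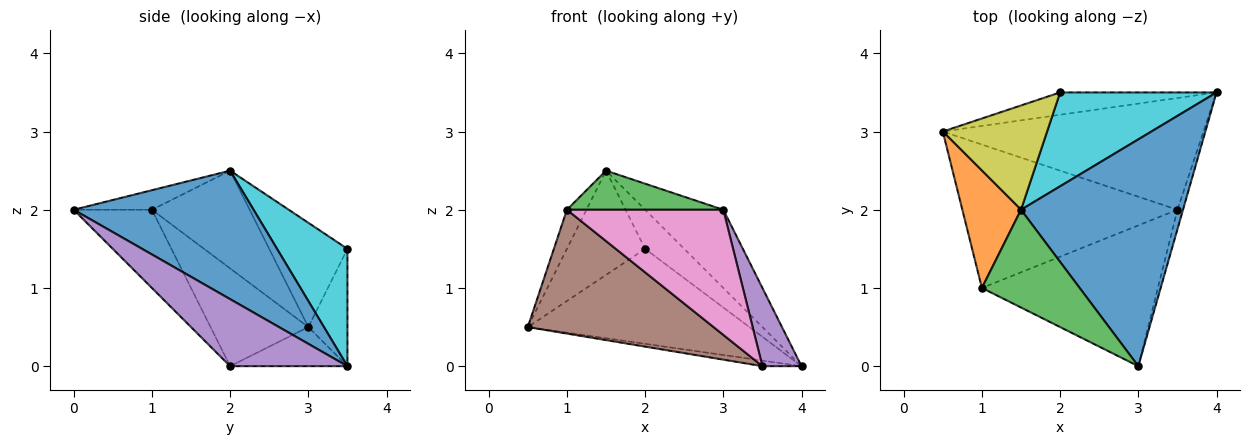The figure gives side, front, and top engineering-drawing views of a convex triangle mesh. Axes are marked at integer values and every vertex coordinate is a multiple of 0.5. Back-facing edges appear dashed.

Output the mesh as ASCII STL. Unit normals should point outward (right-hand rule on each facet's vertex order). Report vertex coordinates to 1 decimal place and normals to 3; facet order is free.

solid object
 facet normal 0.600 0.261 0.756
  outer loop
   vertex 1.5 2.0 2.5
   vertex 3.0 0.0 2.0
   vertex 4.0 3.5 0.0
  endloop
 endfacet
 facet normal -0.845 0.169 0.507
  outer loop
   vertex 1.0 1.0 2.0
   vertex 1.5 2.0 2.5
   vertex 0.5 3.0 0.5
  endloop
 endfacet
 facet normal -0.183 -0.365 0.913
  outer loop
   vertex 1.0 1.0 2.0
   vertex 3.0 0.0 2.0
   vertex 1.5 2.0 2.5
  endloop
 endfacet
 facet normal -0.148 0.049 -0.988
  outer loop
   vertex 3.5 2.0 0.0
   vertex 0.5 3.0 0.5
   vertex 4.0 3.5 0.0
  endloop
 endfacet
 facet normal 0.946 -0.315 -0.079
  outer loop
   vertex 3.5 2.0 0.0
   vertex 4.0 3.5 0.0
   vertex 3.0 0.0 2.0
  endloop
 endfacet
 facet normal -0.325 -0.618 -0.716
  outer loop
   vertex 3.5 2.0 0.0
   vertex 1.0 1.0 2.0
   vertex 0.5 3.0 0.5
  endloop
 endfacet
 facet normal -0.315 -0.630 -0.709
  outer loop
   vertex 3.5 2.0 0.0
   vertex 3.0 0.0 2.0
   vertex 1.0 1.0 2.0
  endloop
 endfacet
 facet normal -0.169 0.959 -0.226
  outer loop
   vertex 2.0 3.5 1.5
   vertex 4.0 3.5 0.0
   vertex 0.5 3.0 0.5
  endloop
 endfacet
 facet normal -0.577 0.577 0.577
  outer loop
   vertex 2.0 3.5 1.5
   vertex 0.5 3.0 0.5
   vertex 1.5 2.0 2.5
  endloop
 endfacet
 facet normal 0.569 0.316 0.759
  outer loop
   vertex 2.0 3.5 1.5
   vertex 1.5 2.0 2.5
   vertex 4.0 3.5 0.0
  endloop
 endfacet
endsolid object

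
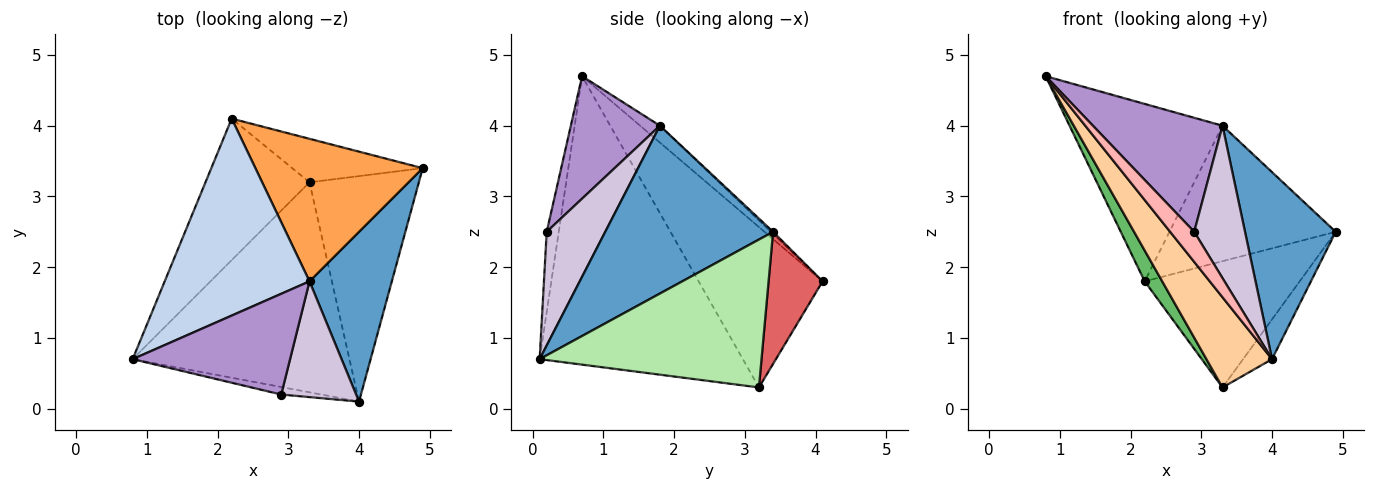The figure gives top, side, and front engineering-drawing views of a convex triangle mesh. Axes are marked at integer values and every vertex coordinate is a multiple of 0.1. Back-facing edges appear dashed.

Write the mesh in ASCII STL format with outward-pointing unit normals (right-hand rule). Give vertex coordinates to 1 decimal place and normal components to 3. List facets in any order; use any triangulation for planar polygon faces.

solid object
 facet normal 0.808 -0.436 0.396
  outer loop
   vertex 3.3 1.8 4.0
   vertex 4.0 0.1 0.7
   vertex 4.9 3.4 2.5
  endloop
 endfacet
 facet normal -0.086 0.667 0.740
  outer loop
   vertex 3.3 1.8 4.0
   vertex 2.2 4.1 1.8
   vertex 0.8 0.7 4.7
  endloop
 endfacet
 facet normal -0.009 0.689 0.725
  outer loop
   vertex 3.3 1.8 4.0
   vertex 4.9 3.4 2.5
   vertex 2.2 4.1 1.8
  endloop
 endfacet
 facet normal -0.774 -0.250 -0.582
  outer loop
   vertex 3.3 3.2 0.3
   vertex 4.0 0.1 0.7
   vertex 0.8 0.7 4.7
  endloop
 endfacet
 facet normal -0.833 -0.118 -0.540
  outer loop
   vertex 3.3 3.2 0.3
   vertex 0.8 0.7 4.7
   vertex 2.2 4.1 1.8
  endloop
 endfacet
 facet normal 0.800 0.104 -0.591
  outer loop
   vertex 3.3 3.2 0.3
   vertex 4.9 3.4 2.5
   vertex 4.0 0.1 0.7
  endloop
 endfacet
 facet normal 0.313 0.898 -0.309
  outer loop
   vertex 3.3 3.2 0.3
   vertex 2.2 4.1 1.8
   vertex 4.9 3.4 2.5
  endloop
 endfacet
 facet normal -0.436 -0.873 -0.218
  outer loop
   vertex 2.9 0.2 2.5
   vertex 0.8 0.7 4.7
   vertex 4.0 0.1 0.7
  endloop
 endfacet
 facet normal 0.458 -0.666 0.589
  outer loop
   vertex 2.9 0.2 2.5
   vertex 3.3 1.8 4.0
   vertex 0.8 0.7 4.7
  endloop
 endfacet
 facet normal 0.676 -0.587 0.446
  outer loop
   vertex 2.9 0.2 2.5
   vertex 4.0 0.1 0.7
   vertex 3.3 1.8 4.0
  endloop
 endfacet
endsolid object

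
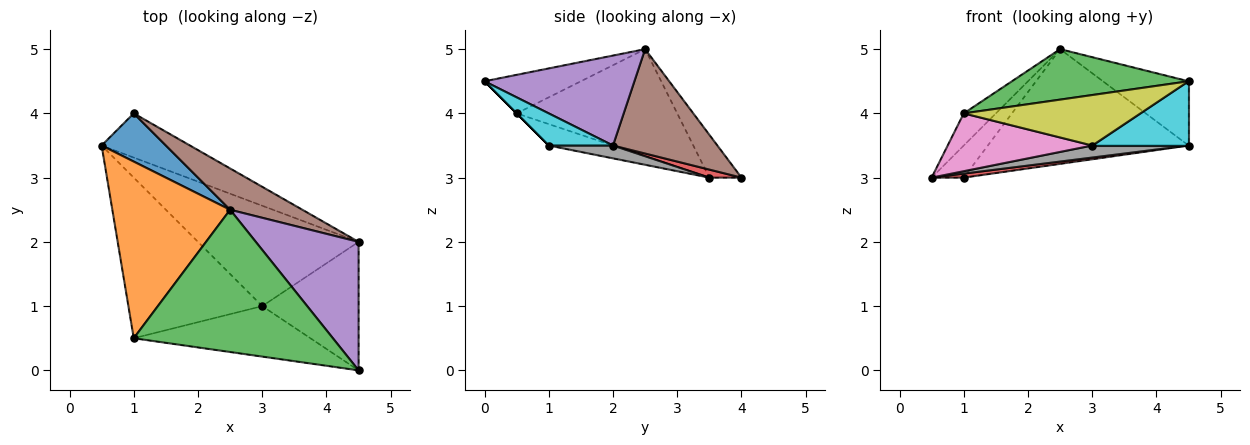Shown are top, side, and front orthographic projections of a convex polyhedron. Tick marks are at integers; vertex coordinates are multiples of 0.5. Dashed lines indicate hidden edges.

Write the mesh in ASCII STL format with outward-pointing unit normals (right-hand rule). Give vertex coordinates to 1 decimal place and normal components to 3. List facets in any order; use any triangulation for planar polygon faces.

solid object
 facet normal -0.485 0.485 0.728
  outer loop
   vertex 2.5 2.5 5.0
   vertex 1.0 4.0 3.0
   vertex 0.5 3.5 3.0
  endloop
 endfacet
 facet normal -0.667 0.133 0.733
  outer loop
   vertex 1.0 0.5 4.0
   vertex 2.5 2.5 5.0
   vertex 0.5 3.5 3.0
  endloop
 endfacet
 facet normal -0.179 -0.329 0.927
  outer loop
   vertex 1.0 0.5 4.0
   vertex 4.5 0.0 4.5
   vertex 2.5 2.5 5.0
  endloop
 endfacet
 facet normal 0.090 -0.090 -0.992
  outer loop
   vertex 4.5 2.0 3.5
   vertex 0.5 3.5 3.0
   vertex 1.0 4.0 3.0
  endloop
 endfacet
 facet normal 0.616 0.352 0.704
  outer loop
   vertex 4.5 2.0 3.5
   vertex 2.5 2.5 5.0
   vertex 4.5 0.0 4.5
  endloop
 endfacet
 facet normal 0.439 0.845 0.304
  outer loop
   vertex 4.5 2.0 3.5
   vertex 1.0 4.0 3.0
   vertex 2.5 2.5 5.0
  endloop
 endfacet
 facet normal -0.149 -0.335 -0.930
  outer loop
   vertex 3.0 1.0 3.5
   vertex 1.0 0.5 4.0
   vertex 0.5 3.5 3.0
  endloop
 endfacet
 facet normal 0.079 -0.119 -0.990
  outer loop
   vertex 3.0 1.0 3.5
   vertex 0.5 3.5 3.0
   vertex 4.5 2.0 3.5
  endloop
 endfacet
 facet normal 0.000 -0.707 -0.707
  outer loop
   vertex 3.0 1.0 3.5
   vertex 4.5 0.0 4.5
   vertex 1.0 0.5 4.0
  endloop
 endfacet
 facet normal 0.286 -0.429 -0.857
  outer loop
   vertex 3.0 1.0 3.5
   vertex 4.5 2.0 3.5
   vertex 4.5 0.0 4.5
  endloop
 endfacet
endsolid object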